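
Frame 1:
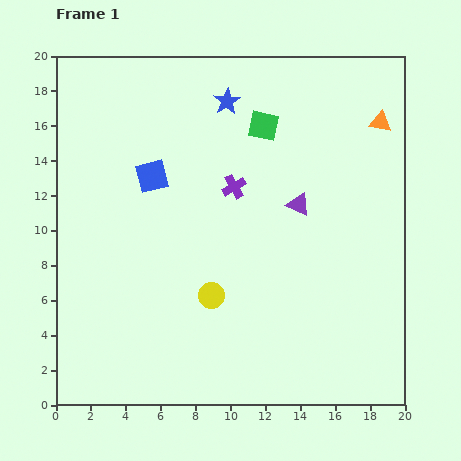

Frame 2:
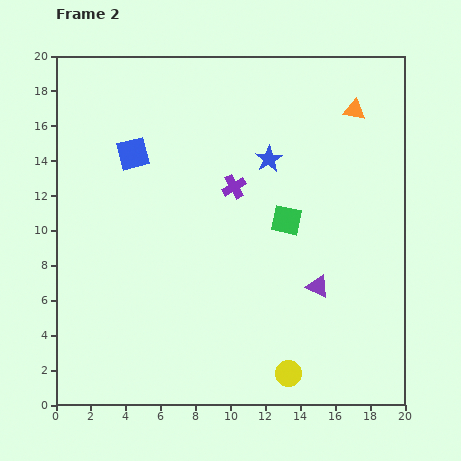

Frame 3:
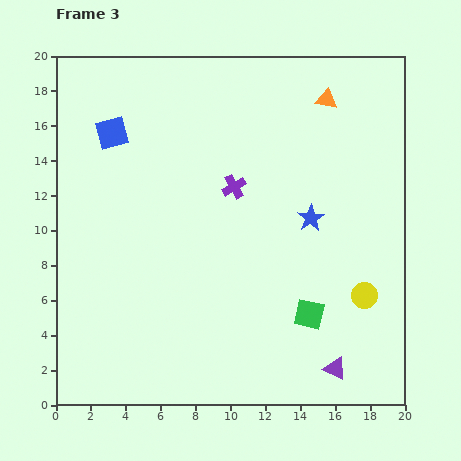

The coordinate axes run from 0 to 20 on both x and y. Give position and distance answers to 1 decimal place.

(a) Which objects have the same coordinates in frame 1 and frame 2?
the purple cross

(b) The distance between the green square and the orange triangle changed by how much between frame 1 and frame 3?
+5.6

Distance in frame 1: 6.7. Distance in frame 3: 12.3.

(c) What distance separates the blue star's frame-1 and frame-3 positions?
8.2

The blue star moved from (9.8, 17.4) to (14.6, 10.7), a distance of √(4.8² + 6.7²) ≈ 8.2.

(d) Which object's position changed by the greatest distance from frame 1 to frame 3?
the green square

(moved 11.1; next 9.6)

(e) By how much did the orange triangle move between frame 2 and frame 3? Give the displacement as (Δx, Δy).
(-1.6, 0.6)

The orange triangle was at (17.1, 16.9) in frame 2 and (15.5, 17.5) in frame 3.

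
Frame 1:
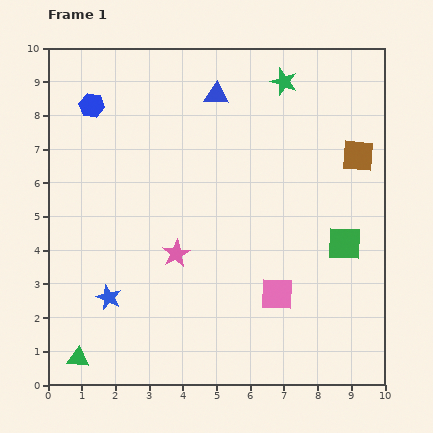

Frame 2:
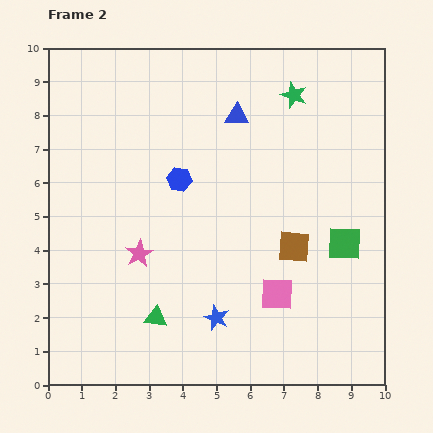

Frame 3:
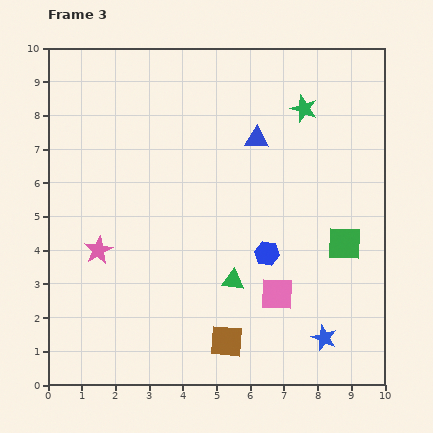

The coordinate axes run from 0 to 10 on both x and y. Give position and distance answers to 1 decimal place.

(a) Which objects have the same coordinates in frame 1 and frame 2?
the green square, the pink square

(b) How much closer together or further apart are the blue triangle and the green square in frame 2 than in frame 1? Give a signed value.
-0.8

Distance in frame 1: 5.8. Distance in frame 2: 5.0.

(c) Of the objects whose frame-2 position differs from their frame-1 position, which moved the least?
the green star

(moved 0.5)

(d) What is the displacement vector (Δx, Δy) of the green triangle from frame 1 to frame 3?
(4.6, 2.3)

The green triangle was at (0.9, 0.8) in frame 1 and (5.5, 3.1) in frame 3.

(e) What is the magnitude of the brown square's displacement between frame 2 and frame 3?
3.4

The brown square moved from (7.3, 4.1) to (5.3, 1.3), a distance of √(2.0² + 2.8²) ≈ 3.4.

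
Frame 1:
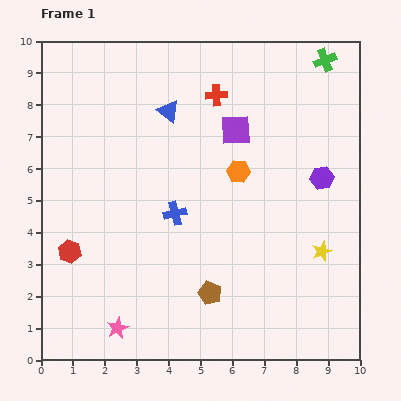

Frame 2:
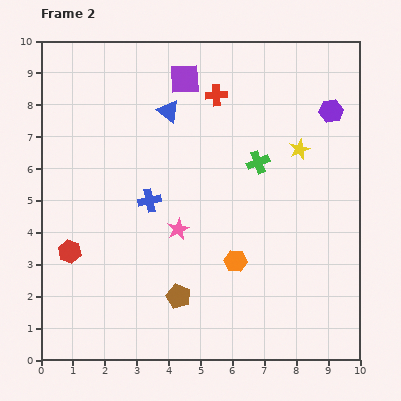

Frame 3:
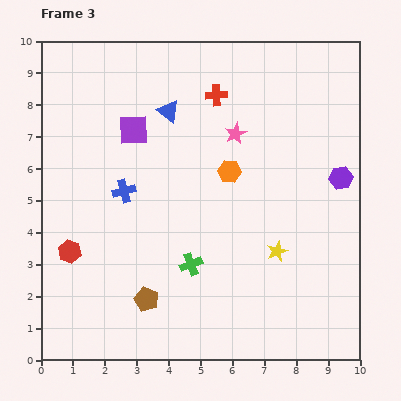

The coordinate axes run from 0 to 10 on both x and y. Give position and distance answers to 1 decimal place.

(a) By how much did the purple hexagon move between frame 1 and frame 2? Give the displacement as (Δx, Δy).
(0.3, 2.1)

The purple hexagon was at (8.8, 5.7) in frame 1 and (9.1, 7.8) in frame 2.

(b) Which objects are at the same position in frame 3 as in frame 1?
the red hexagon, the red cross, the blue triangle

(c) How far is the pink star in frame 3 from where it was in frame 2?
3.5

The pink star moved from (4.3, 4.1) to (6.1, 7.1), a distance of √(1.8² + 3.0²) ≈ 3.5.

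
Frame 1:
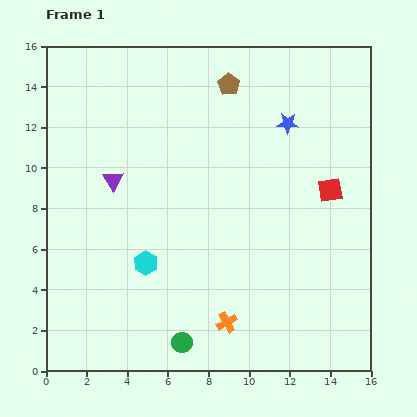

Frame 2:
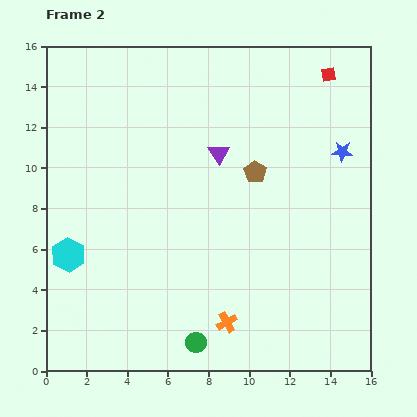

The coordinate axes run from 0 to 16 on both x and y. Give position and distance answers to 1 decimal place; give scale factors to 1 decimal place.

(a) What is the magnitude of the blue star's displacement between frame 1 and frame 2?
3.0

The blue star moved from (11.9, 12.2) to (14.6, 10.8), a distance of √(2.7² + 1.4²) ≈ 3.0.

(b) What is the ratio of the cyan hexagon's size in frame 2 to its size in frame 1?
1.4×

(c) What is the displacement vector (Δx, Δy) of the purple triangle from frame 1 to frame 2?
(5.2, 1.3)

The purple triangle was at (3.3, 9.4) in frame 1 and (8.5, 10.7) in frame 2.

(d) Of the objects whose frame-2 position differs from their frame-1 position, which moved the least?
the green circle

(moved 0.7)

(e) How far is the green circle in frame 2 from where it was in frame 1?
0.7

The green circle moved from (6.7, 1.4) to (7.4, 1.4), a distance of √(0.7² + 0.0²) ≈ 0.7.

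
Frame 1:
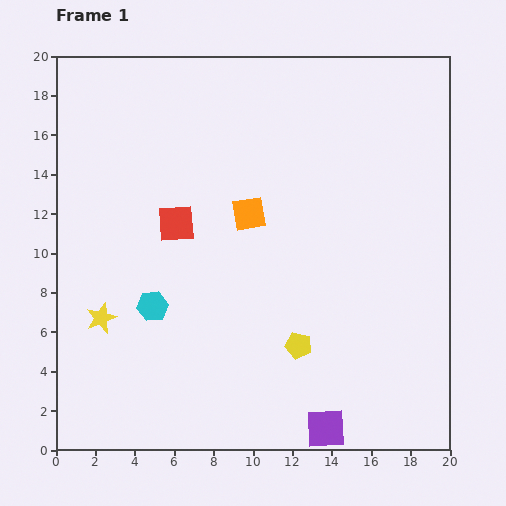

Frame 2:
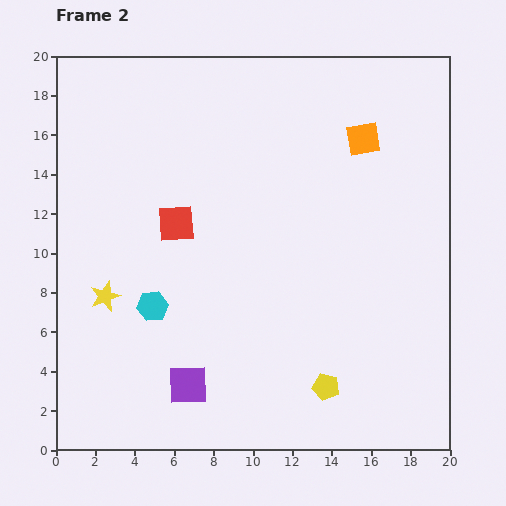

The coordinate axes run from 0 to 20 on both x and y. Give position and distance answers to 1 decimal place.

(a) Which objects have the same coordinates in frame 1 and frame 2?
the red square, the cyan hexagon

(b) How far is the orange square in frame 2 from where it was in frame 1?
6.9

The orange square moved from (9.8, 12.0) to (15.6, 15.8), a distance of √(5.8² + 3.8²) ≈ 6.9.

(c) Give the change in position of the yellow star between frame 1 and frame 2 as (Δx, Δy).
(0.2, 1.1)

The yellow star was at (2.3, 6.7) in frame 1 and (2.5, 7.8) in frame 2.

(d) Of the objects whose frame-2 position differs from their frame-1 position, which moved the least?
the yellow star

(moved 1.1)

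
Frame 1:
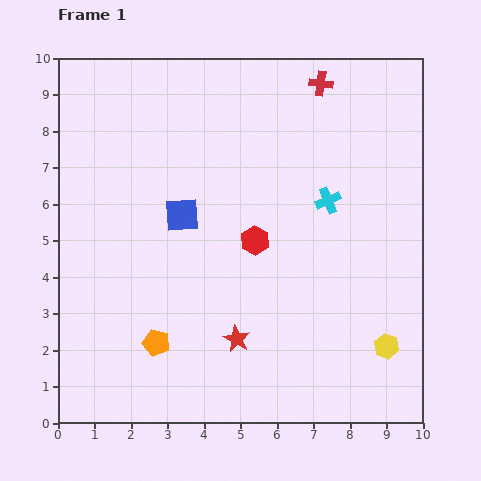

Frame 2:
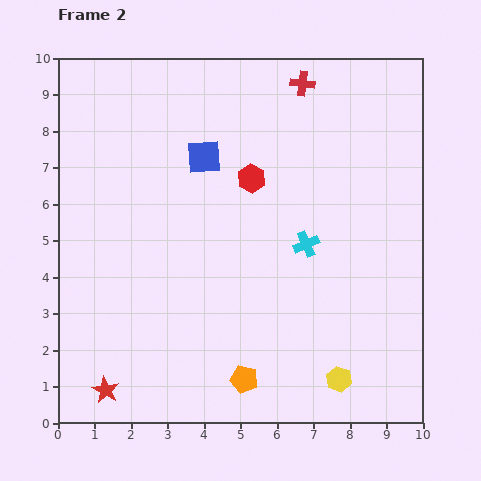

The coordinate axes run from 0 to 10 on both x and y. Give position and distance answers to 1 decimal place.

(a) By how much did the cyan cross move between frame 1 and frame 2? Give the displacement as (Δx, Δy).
(-0.6, -1.2)

The cyan cross was at (7.4, 6.1) in frame 1 and (6.8, 4.9) in frame 2.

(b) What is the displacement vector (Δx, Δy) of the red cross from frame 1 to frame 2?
(-0.5, 0.0)

The red cross was at (7.2, 9.3) in frame 1 and (6.7, 9.3) in frame 2.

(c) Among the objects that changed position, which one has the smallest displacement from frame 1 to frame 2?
the red cross

(moved 0.5)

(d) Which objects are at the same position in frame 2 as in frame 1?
none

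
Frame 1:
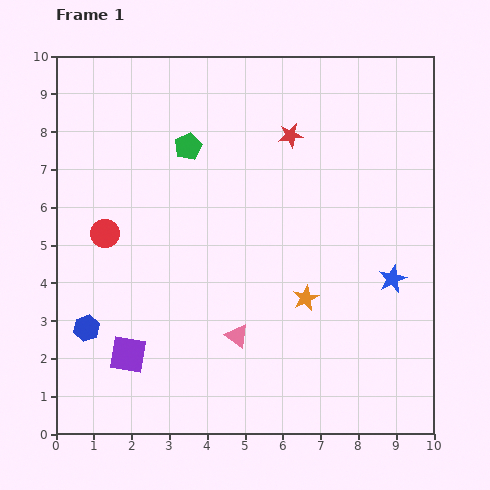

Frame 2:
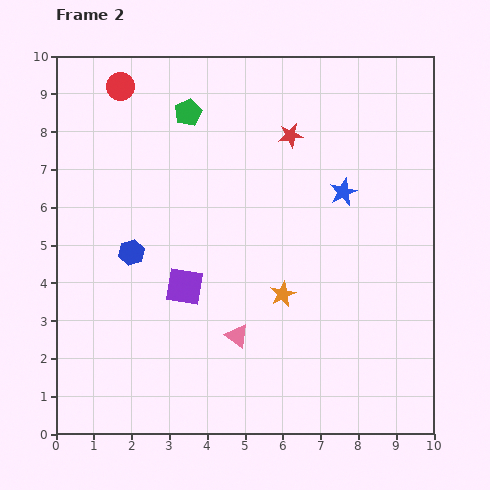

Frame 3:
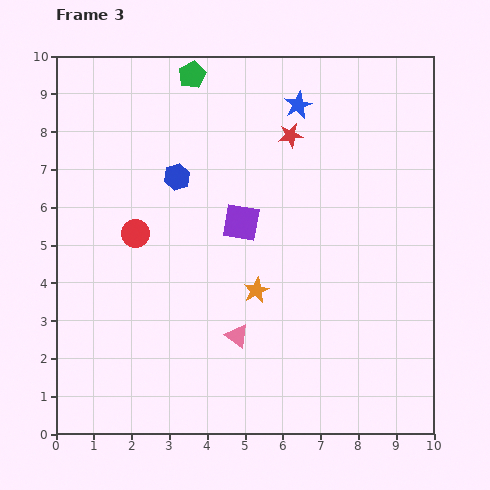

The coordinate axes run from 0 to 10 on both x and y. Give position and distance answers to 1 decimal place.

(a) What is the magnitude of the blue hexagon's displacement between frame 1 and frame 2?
2.3

The blue hexagon moved from (0.8, 2.8) to (2.0, 4.8), a distance of √(1.2² + 2.0²) ≈ 2.3.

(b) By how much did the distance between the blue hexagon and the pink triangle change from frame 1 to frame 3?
+0.5

Distance in frame 1: 4.0. Distance in frame 3: 4.5.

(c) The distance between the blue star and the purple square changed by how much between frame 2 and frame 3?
-1.5

Distance in frame 2: 4.9. Distance in frame 3: 3.4.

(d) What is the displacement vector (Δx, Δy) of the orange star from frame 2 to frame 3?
(-0.7, 0.1)

The orange star was at (6.0, 3.7) in frame 2 and (5.3, 3.8) in frame 3.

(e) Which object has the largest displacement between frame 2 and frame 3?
the red circle

(moved 3.9; next 2.6)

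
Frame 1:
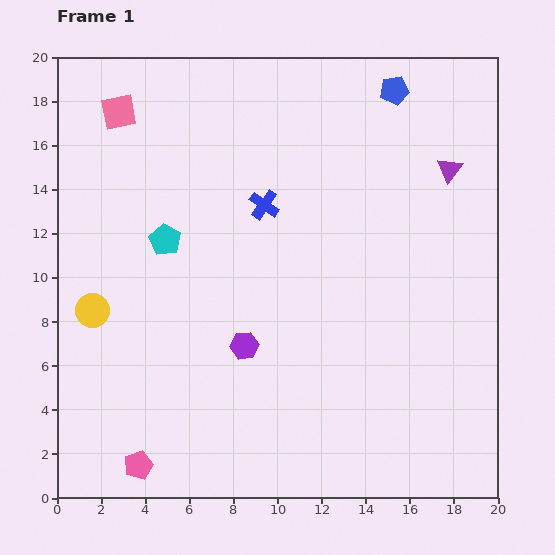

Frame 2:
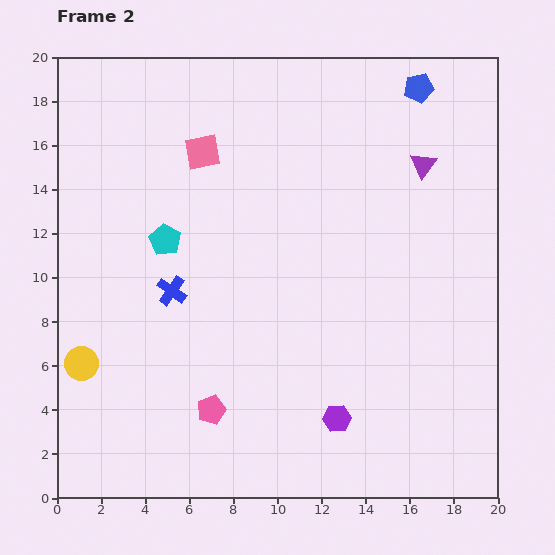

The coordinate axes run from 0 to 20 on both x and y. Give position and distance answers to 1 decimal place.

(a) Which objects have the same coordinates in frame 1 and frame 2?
the cyan pentagon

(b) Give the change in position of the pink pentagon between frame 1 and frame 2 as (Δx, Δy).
(3.3, 2.5)

The pink pentagon was at (3.7, 1.5) in frame 1 and (7.0, 4.0) in frame 2.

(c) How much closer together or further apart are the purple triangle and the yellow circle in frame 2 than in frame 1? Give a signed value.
+0.5

Distance in frame 1: 17.4. Distance in frame 2: 17.9.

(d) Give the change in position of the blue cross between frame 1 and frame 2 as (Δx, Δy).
(-4.2, -3.9)

The blue cross was at (9.4, 13.3) in frame 1 and (5.2, 9.4) in frame 2.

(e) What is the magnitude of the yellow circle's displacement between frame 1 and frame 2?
2.5

The yellow circle moved from (1.6, 8.5) to (1.1, 6.1), a distance of √(0.5² + 2.4²) ≈ 2.5.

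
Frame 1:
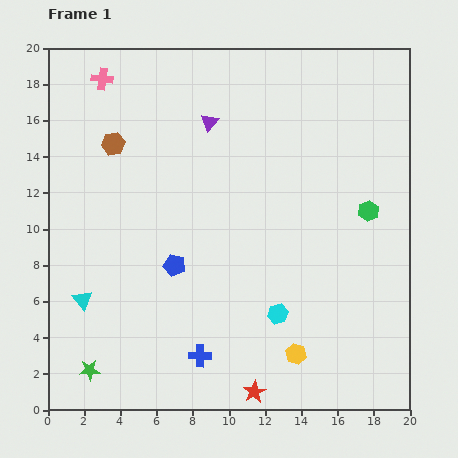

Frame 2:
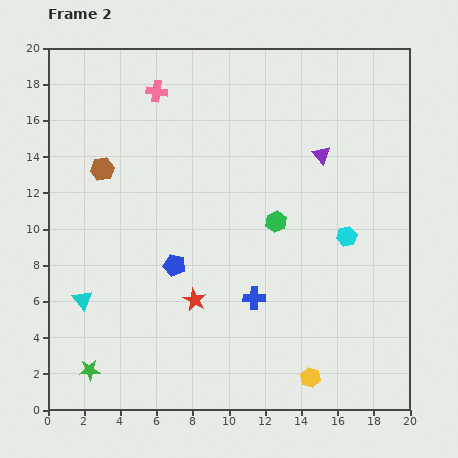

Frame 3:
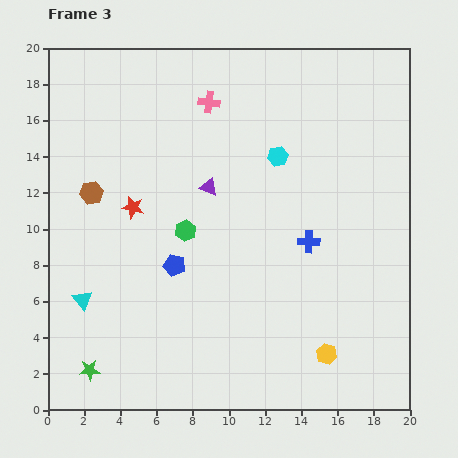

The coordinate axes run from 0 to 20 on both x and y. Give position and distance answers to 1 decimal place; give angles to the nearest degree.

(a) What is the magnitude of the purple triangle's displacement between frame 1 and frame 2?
6.5

The purple triangle moved from (8.9, 15.9) to (15.1, 14.1), a distance of √(6.2² + 1.8²) ≈ 6.5.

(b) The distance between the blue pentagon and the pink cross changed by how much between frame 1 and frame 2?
-1.3

Distance in frame 1: 11.0. Distance in frame 2: 9.7.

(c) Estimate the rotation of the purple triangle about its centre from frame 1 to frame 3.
50° counter-clockwise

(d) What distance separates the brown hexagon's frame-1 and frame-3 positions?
3.0

The brown hexagon moved from (3.6, 14.7) to (2.4, 12.0), a distance of √(1.2² + 2.7²) ≈ 3.0.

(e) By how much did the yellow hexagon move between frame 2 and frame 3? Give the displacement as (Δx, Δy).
(0.9, 1.3)

The yellow hexagon was at (14.5, 1.8) in frame 2 and (15.4, 3.1) in frame 3.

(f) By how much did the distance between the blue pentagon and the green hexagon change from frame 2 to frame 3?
-4.1

Distance in frame 2: 6.1. Distance in frame 3: 2.0.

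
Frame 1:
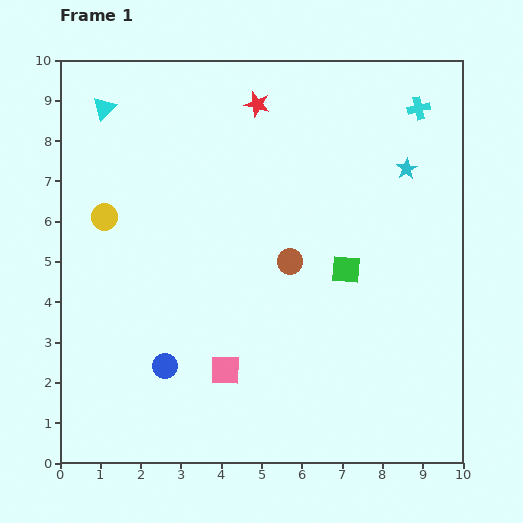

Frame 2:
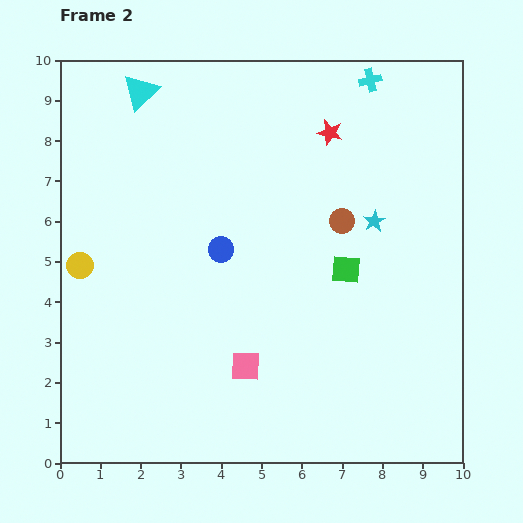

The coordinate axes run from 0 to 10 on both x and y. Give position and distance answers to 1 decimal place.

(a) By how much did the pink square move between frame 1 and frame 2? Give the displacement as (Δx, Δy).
(0.5, 0.1)

The pink square was at (4.1, 2.3) in frame 1 and (4.6, 2.4) in frame 2.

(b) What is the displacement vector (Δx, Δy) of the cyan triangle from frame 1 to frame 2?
(0.9, 0.4)

The cyan triangle was at (1.1, 8.8) in frame 1 and (2.0, 9.2) in frame 2.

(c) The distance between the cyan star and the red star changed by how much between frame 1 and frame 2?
-1.5

Distance in frame 1: 4.0. Distance in frame 2: 2.5.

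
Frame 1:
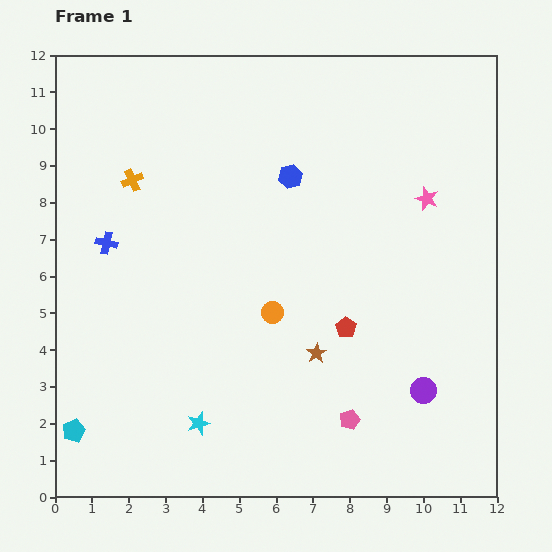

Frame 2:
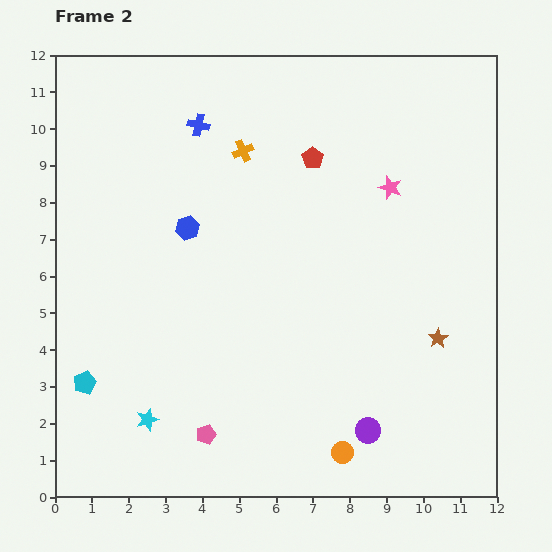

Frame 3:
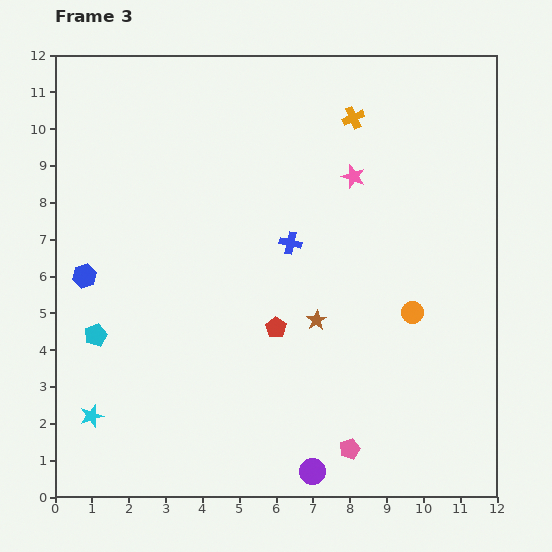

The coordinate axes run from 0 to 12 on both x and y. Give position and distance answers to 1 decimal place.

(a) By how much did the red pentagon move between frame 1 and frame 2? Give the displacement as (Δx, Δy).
(-0.9, 4.6)

The red pentagon was at (7.9, 4.6) in frame 1 and (7.0, 9.2) in frame 2.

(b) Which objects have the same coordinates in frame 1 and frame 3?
none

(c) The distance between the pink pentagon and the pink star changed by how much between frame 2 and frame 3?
-1.0

Distance in frame 2: 8.4. Distance in frame 3: 7.4.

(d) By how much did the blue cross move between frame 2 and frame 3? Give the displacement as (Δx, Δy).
(2.5, -3.2)

The blue cross was at (3.9, 10.1) in frame 2 and (6.4, 6.9) in frame 3.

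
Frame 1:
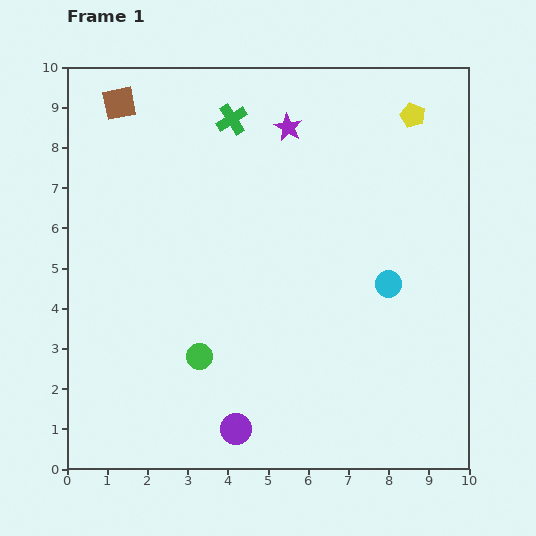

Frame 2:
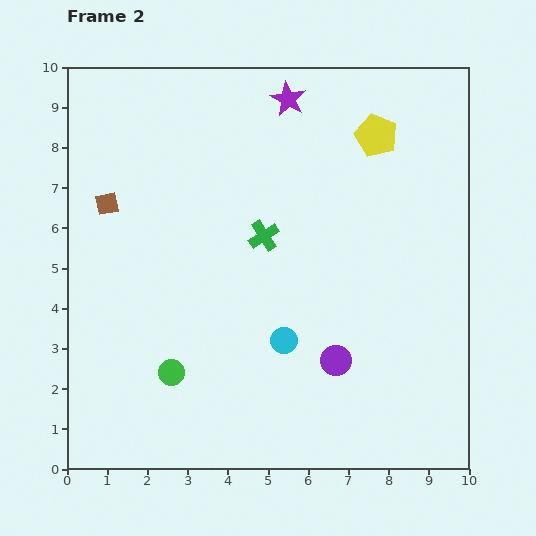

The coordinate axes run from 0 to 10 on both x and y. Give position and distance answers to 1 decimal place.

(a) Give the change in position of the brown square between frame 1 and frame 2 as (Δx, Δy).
(-0.3, -2.5)

The brown square was at (1.3, 9.1) in frame 1 and (1.0, 6.6) in frame 2.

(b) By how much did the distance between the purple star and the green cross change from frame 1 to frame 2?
+2.1

Distance in frame 1: 1.4. Distance in frame 2: 3.5.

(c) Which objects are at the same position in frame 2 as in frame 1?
none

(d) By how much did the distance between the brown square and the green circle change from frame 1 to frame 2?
-2.1

Distance in frame 1: 6.6. Distance in frame 2: 4.5.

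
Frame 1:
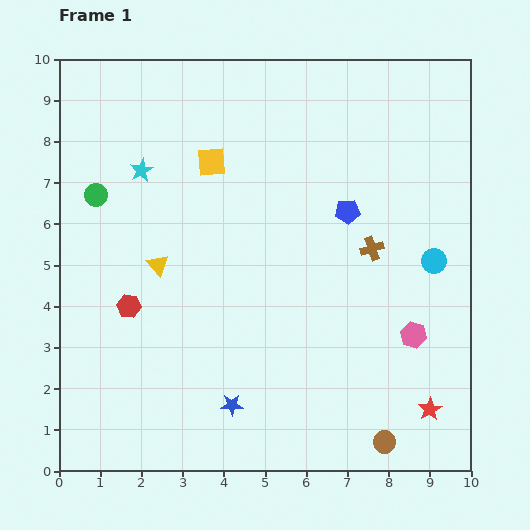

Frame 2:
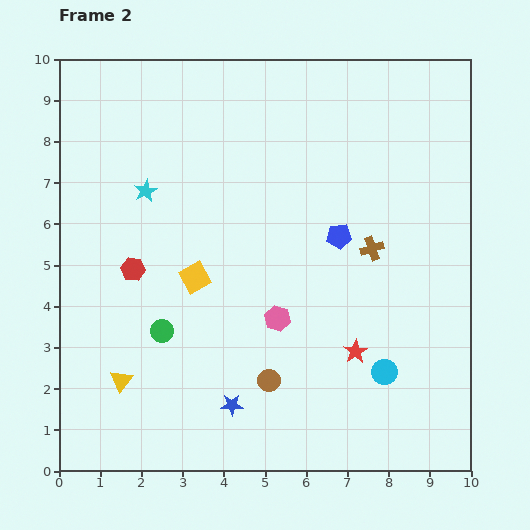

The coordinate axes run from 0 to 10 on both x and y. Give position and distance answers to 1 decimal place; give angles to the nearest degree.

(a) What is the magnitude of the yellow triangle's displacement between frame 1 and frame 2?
2.9

The yellow triangle moved from (2.4, 5.0) to (1.5, 2.2), a distance of √(0.9² + 2.8²) ≈ 2.9.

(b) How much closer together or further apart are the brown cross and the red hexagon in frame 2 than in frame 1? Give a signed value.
-0.3

Distance in frame 1: 6.1. Distance in frame 2: 5.8.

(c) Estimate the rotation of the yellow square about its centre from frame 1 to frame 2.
25° counter-clockwise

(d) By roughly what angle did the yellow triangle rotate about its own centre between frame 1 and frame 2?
19° clockwise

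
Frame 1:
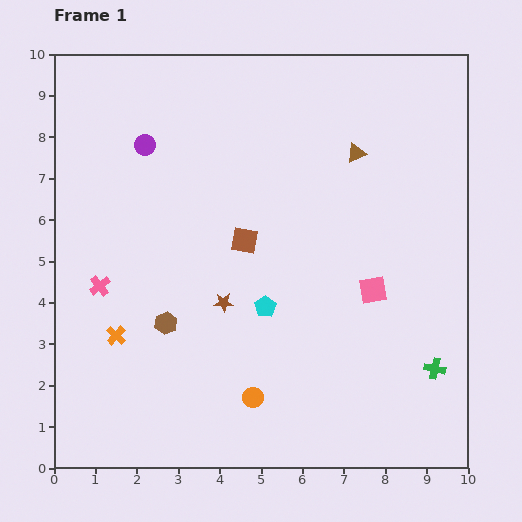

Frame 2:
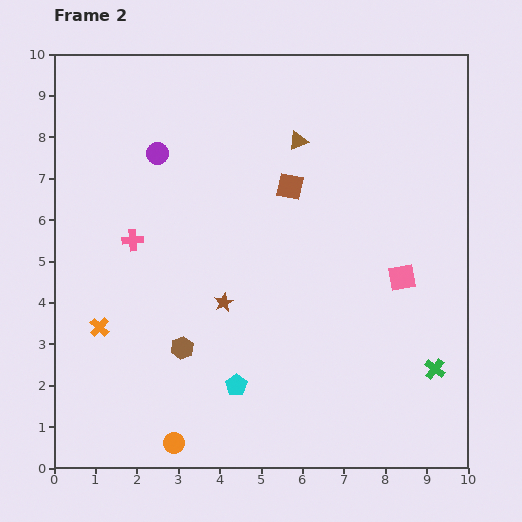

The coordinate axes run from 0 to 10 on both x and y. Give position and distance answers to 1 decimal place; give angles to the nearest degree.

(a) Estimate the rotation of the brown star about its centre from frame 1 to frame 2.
25° counter-clockwise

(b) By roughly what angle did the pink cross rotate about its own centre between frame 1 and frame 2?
34° clockwise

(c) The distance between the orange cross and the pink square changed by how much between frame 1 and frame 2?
+1.1

Distance in frame 1: 6.3. Distance in frame 2: 7.4.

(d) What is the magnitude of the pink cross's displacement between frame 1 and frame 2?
1.4

The pink cross moved from (1.1, 4.4) to (1.9, 5.5), a distance of √(0.8² + 1.1²) ≈ 1.4.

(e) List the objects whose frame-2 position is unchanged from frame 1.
the green cross, the brown star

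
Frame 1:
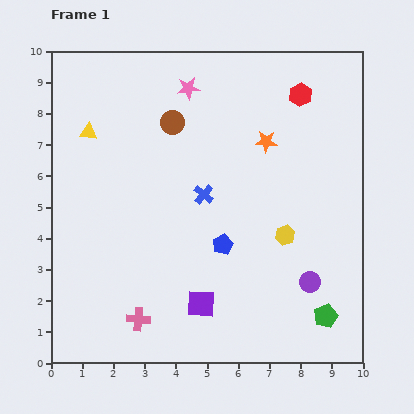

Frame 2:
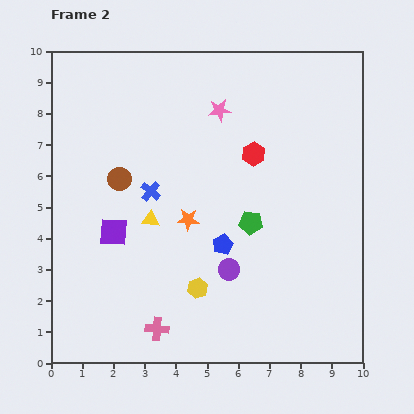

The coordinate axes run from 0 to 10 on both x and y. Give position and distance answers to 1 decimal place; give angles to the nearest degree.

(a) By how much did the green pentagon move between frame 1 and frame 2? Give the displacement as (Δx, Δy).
(-2.4, 3.0)

The green pentagon was at (8.8, 1.5) in frame 1 and (6.4, 4.5) in frame 2.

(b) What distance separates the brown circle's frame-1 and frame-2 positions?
2.5

The brown circle moved from (3.9, 7.7) to (2.2, 5.9), a distance of √(1.7² + 1.8²) ≈ 2.5.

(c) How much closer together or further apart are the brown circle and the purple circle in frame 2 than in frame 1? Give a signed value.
-2.2

Distance in frame 1: 6.7. Distance in frame 2: 4.5.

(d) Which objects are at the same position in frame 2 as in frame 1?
the blue pentagon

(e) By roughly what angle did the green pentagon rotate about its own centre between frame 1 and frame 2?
30° clockwise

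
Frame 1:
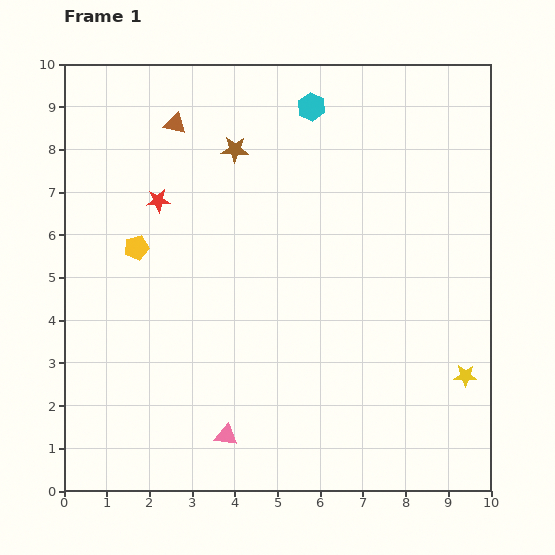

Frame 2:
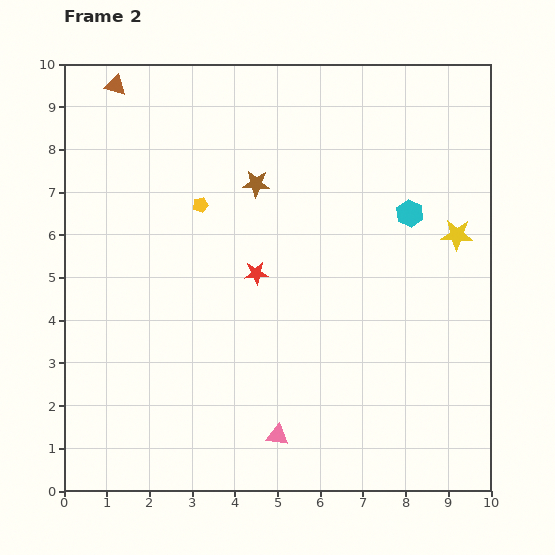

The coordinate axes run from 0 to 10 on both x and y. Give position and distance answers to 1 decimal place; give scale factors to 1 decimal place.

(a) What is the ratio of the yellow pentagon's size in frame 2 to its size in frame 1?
0.6×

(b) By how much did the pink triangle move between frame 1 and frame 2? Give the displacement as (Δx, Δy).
(1.2, 0.0)

The pink triangle was at (3.8, 1.3) in frame 1 and (5.0, 1.3) in frame 2.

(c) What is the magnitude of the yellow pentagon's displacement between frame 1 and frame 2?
1.8

The yellow pentagon moved from (1.7, 5.7) to (3.2, 6.7), a distance of √(1.5² + 1.0²) ≈ 1.8.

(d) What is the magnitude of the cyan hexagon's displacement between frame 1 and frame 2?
3.4

The cyan hexagon moved from (5.8, 9.0) to (8.1, 6.5), a distance of √(2.3² + 2.5²) ≈ 3.4.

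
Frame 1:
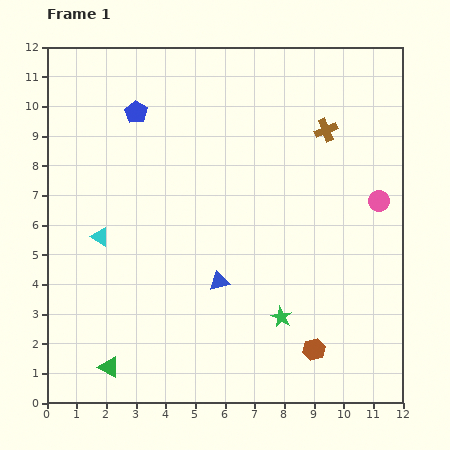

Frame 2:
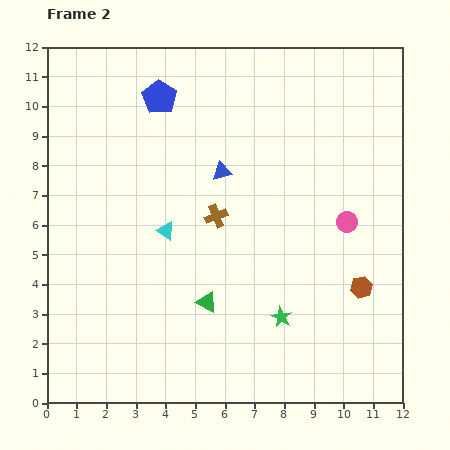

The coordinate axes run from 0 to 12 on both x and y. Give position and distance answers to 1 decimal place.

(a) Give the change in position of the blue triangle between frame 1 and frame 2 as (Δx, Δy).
(0.1, 3.7)

The blue triangle was at (5.8, 4.1) in frame 1 and (5.9, 7.8) in frame 2.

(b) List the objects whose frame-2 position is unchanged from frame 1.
the green star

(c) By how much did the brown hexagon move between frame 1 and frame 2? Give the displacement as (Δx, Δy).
(1.6, 2.1)

The brown hexagon was at (9.0, 1.8) in frame 1 and (10.6, 3.9) in frame 2.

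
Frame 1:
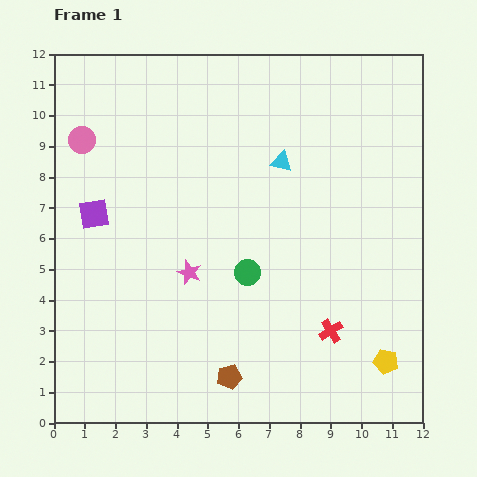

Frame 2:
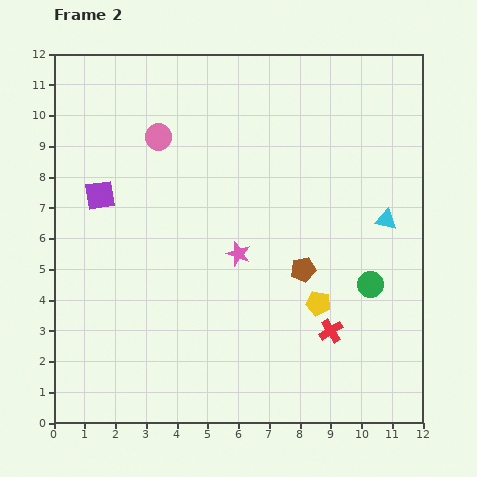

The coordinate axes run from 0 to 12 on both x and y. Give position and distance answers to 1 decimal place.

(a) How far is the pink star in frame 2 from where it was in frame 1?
1.7

The pink star moved from (4.4, 4.9) to (6.0, 5.5), a distance of √(1.6² + 0.6²) ≈ 1.7.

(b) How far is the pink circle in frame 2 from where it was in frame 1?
2.5

The pink circle moved from (0.9, 9.2) to (3.4, 9.3), a distance of √(2.5² + 0.1²) ≈ 2.5.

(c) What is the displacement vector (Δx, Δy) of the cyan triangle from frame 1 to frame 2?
(3.4, -1.9)

The cyan triangle was at (7.4, 8.5) in frame 1 and (10.8, 6.6) in frame 2.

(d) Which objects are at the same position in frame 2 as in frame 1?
the red cross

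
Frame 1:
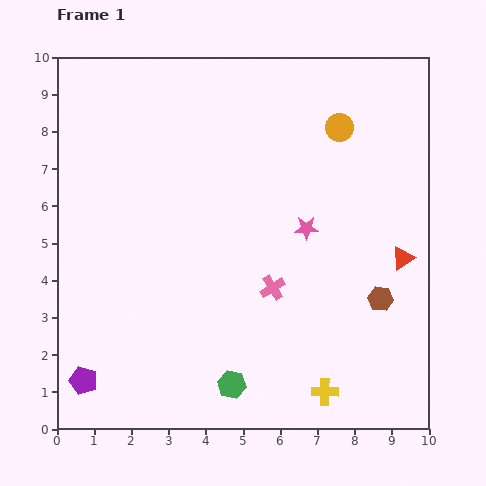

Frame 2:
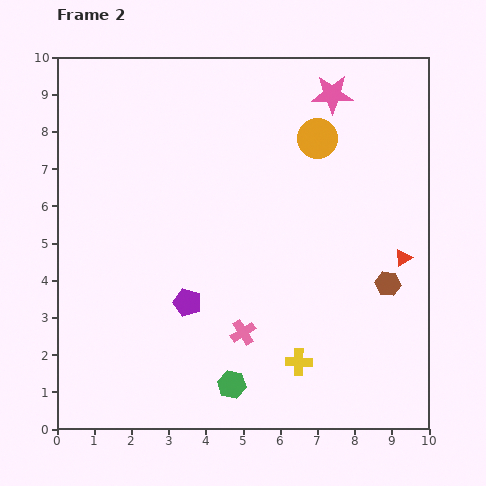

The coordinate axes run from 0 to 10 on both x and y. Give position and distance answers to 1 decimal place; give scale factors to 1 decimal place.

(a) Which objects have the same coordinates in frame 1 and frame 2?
the green hexagon, the red triangle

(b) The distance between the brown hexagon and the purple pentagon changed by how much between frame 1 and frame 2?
-2.9

Distance in frame 1: 8.3. Distance in frame 2: 5.4.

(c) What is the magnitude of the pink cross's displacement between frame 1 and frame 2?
1.4

The pink cross moved from (5.8, 3.8) to (5.0, 2.6), a distance of √(0.8² + 1.2²) ≈ 1.4.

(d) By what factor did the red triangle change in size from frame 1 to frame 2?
0.7×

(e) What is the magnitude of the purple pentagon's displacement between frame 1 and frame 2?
3.5

The purple pentagon moved from (0.7, 1.3) to (3.5, 3.4), a distance of √(2.8² + 2.1²) ≈ 3.5.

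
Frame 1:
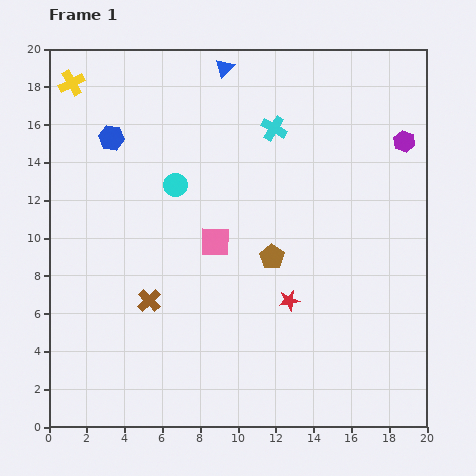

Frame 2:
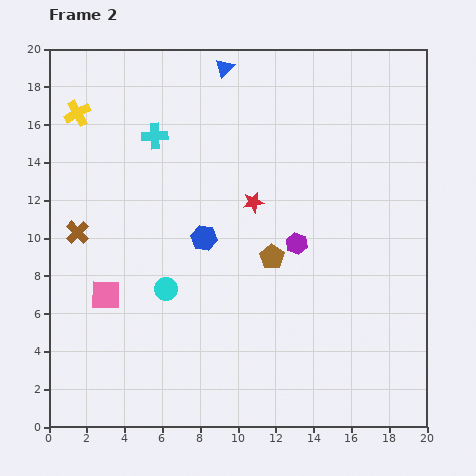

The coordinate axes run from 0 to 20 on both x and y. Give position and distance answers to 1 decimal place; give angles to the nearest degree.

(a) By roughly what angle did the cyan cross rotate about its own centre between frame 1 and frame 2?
33° counter-clockwise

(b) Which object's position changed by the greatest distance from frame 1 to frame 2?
the purple hexagon

(moved 7.9; next 7.2)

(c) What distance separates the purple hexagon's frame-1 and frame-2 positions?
7.9

The purple hexagon moved from (18.8, 15.1) to (13.1, 9.7), a distance of √(5.7² + 5.4²) ≈ 7.9.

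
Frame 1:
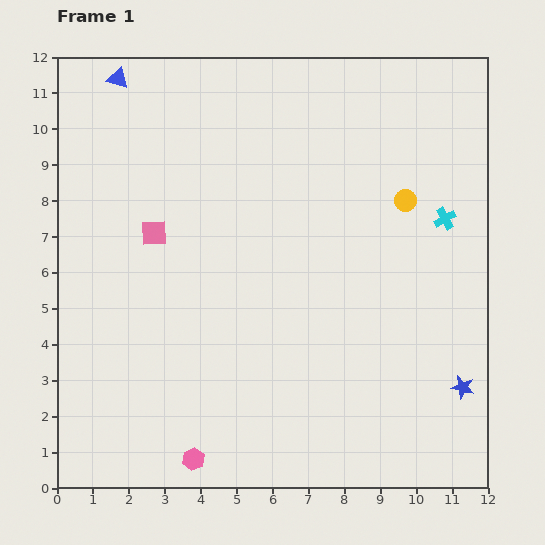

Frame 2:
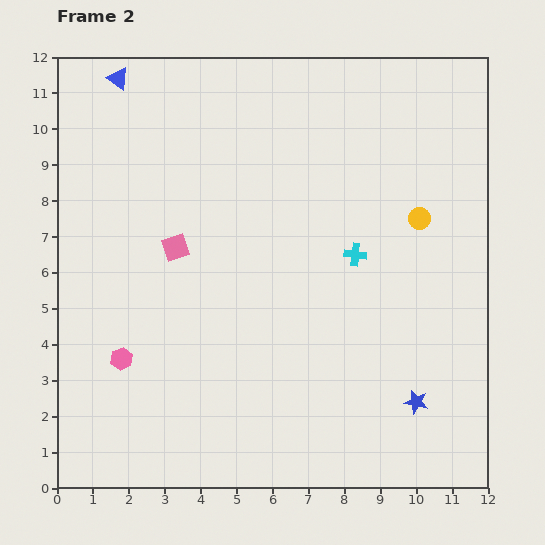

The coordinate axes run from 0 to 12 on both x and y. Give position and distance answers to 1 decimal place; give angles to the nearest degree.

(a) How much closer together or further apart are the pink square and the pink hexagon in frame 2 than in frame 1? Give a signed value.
-3.0

Distance in frame 1: 6.4. Distance in frame 2: 3.4.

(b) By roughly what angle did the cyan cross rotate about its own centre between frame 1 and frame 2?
36° clockwise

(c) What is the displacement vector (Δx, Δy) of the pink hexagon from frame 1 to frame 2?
(-2.0, 2.8)

The pink hexagon was at (3.8, 0.8) in frame 1 and (1.8, 3.6) in frame 2.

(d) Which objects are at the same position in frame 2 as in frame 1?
the blue triangle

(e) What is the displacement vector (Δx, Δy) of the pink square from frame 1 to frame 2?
(0.6, -0.4)

The pink square was at (2.7, 7.1) in frame 1 and (3.3, 6.7) in frame 2.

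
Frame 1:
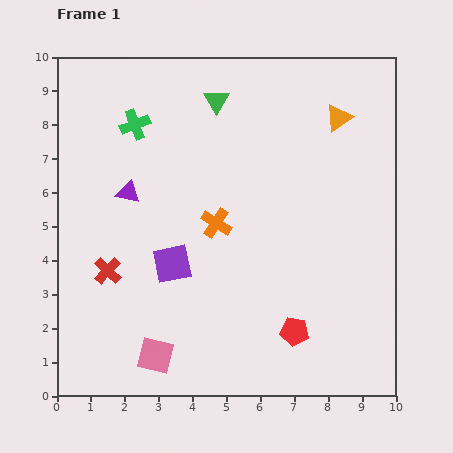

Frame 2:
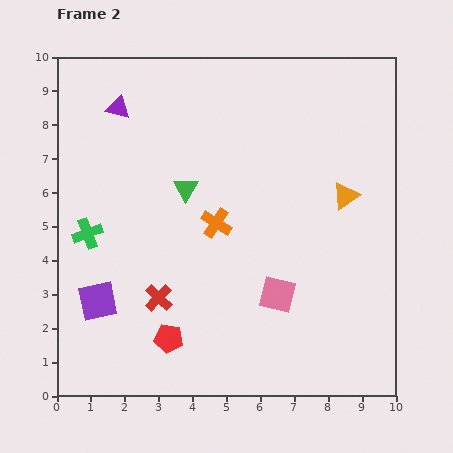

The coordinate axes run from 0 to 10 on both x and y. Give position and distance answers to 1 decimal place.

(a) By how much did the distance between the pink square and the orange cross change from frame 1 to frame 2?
-1.5

Distance in frame 1: 4.3. Distance in frame 2: 2.8.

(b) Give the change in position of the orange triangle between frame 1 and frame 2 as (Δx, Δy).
(0.2, -2.3)

The orange triangle was at (8.3, 8.2) in frame 1 and (8.5, 5.9) in frame 2.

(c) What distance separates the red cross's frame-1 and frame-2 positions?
1.7

The red cross moved from (1.5, 3.7) to (3.0, 2.9), a distance of √(1.5² + 0.8²) ≈ 1.7.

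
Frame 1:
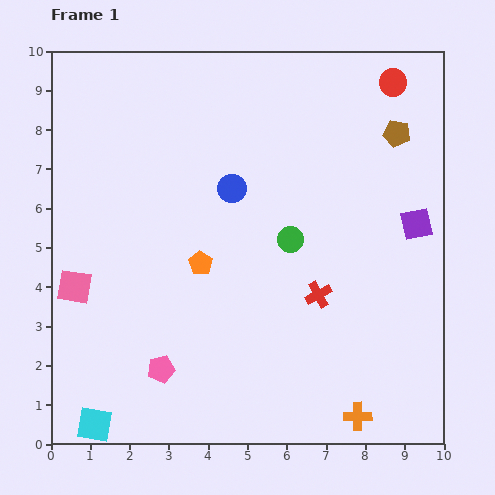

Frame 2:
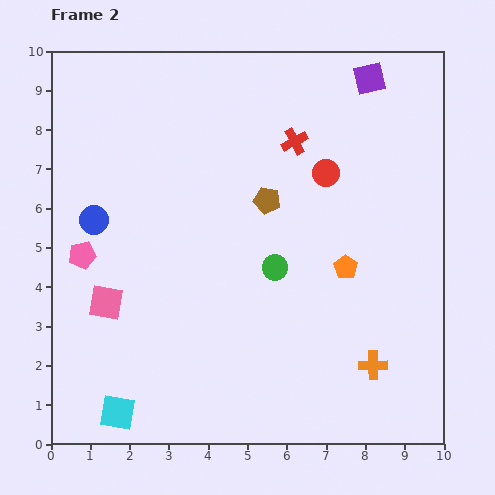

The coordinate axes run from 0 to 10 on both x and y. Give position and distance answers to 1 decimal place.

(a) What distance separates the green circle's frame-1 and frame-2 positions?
0.8

The green circle moved from (6.1, 5.2) to (5.7, 4.5), a distance of √(0.4² + 0.7²) ≈ 0.8.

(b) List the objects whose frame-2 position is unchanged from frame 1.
none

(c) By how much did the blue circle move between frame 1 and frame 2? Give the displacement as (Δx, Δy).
(-3.5, -0.8)

The blue circle was at (4.6, 6.5) in frame 1 and (1.1, 5.7) in frame 2.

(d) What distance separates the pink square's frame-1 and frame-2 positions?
0.9

The pink square moved from (0.6, 4.0) to (1.4, 3.6), a distance of √(0.8² + 0.4²) ≈ 0.9.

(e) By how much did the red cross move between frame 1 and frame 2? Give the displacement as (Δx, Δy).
(-0.6, 3.9)

The red cross was at (6.8, 3.8) in frame 1 and (6.2, 7.7) in frame 2.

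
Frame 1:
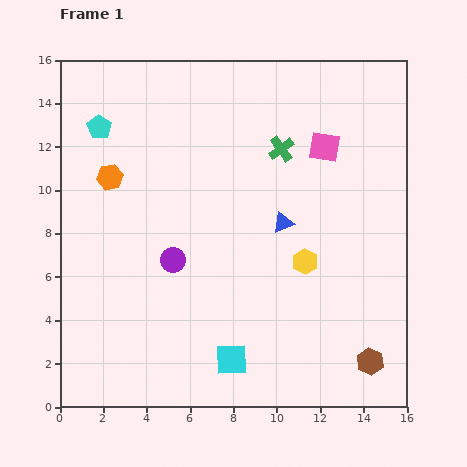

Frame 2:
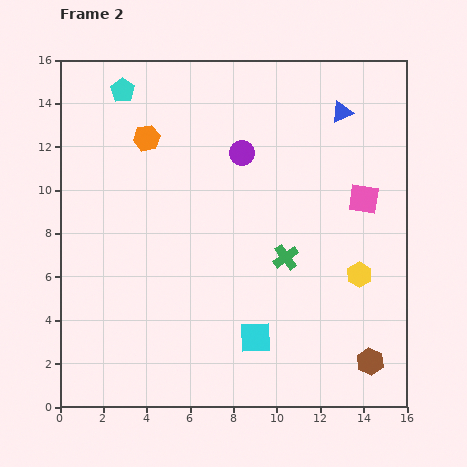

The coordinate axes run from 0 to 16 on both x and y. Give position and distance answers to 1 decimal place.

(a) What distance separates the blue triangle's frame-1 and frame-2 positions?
5.8

The blue triangle moved from (10.3, 8.5) to (13.0, 13.6), a distance of √(2.7² + 5.1²) ≈ 5.8.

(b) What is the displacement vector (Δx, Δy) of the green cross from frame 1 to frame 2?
(0.2, -5.0)

The green cross was at (10.2, 11.9) in frame 1 and (10.4, 6.9) in frame 2.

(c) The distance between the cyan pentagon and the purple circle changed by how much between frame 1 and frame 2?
-0.8

Distance in frame 1: 7.0. Distance in frame 2: 6.2.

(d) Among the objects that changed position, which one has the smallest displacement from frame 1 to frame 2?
the cyan square

(moved 1.5)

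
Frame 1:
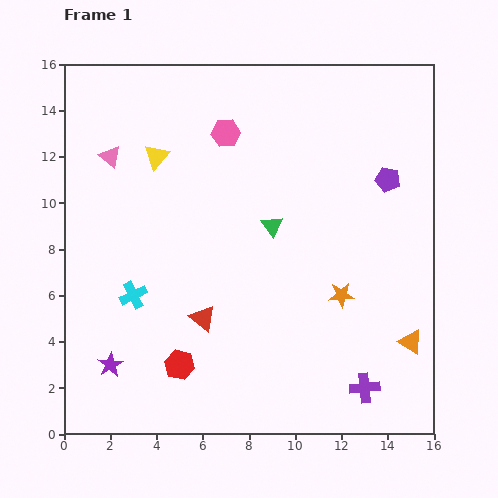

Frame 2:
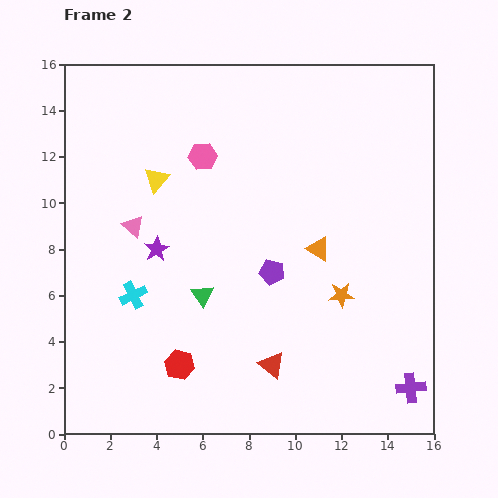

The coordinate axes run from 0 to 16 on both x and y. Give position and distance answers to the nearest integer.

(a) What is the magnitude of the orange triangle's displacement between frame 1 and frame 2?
6

The orange triangle moved from (15, 4) to (11, 8), a distance of √(4² + 4²) ≈ 6.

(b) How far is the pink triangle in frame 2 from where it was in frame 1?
3

The pink triangle moved from (2, 12) to (3, 9), a distance of √(1² + 3²) ≈ 3.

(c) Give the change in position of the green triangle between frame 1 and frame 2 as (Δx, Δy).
(-3, -3)

The green triangle was at (9, 9) in frame 1 and (6, 6) in frame 2.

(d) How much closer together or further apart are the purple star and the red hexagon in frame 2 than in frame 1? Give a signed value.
+2

Distance in frame 1: 3. Distance in frame 2: 5.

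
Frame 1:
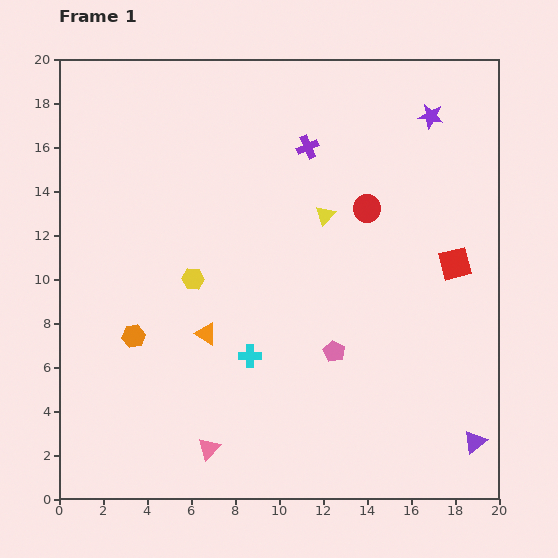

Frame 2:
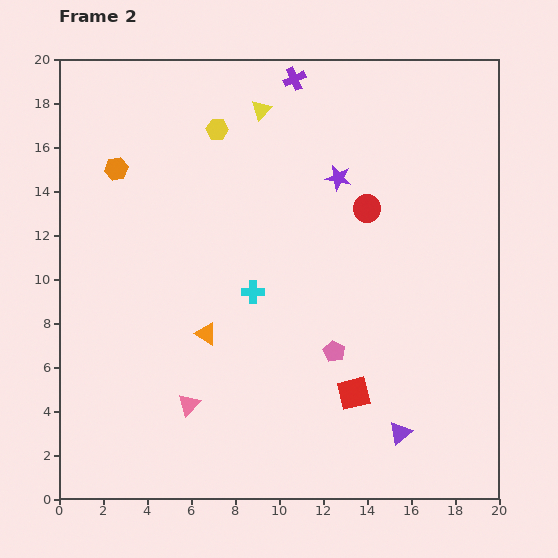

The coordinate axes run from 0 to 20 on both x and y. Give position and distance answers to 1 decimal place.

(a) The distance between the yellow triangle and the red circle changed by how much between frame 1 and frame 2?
+4.7

Distance in frame 1: 1.9. Distance in frame 2: 6.6.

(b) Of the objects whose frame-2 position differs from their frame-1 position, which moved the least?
the pink triangle

(moved 2.2)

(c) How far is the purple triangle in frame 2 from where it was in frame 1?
3.4

The purple triangle moved from (18.9, 2.6) to (15.5, 3.0), a distance of √(3.4² + 0.4²) ≈ 3.4.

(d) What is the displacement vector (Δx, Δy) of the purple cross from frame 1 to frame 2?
(-0.6, 3.1)

The purple cross was at (11.3, 16.0) in frame 1 and (10.7, 19.1) in frame 2.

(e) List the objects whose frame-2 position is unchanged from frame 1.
the pink pentagon, the red circle, the orange triangle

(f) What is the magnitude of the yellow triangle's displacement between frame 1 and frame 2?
5.6

The yellow triangle moved from (12.1, 12.9) to (9.2, 17.7), a distance of √(2.9² + 4.8²) ≈ 5.6.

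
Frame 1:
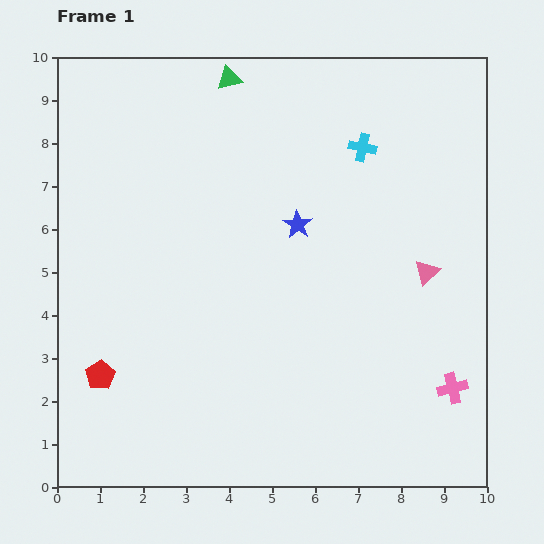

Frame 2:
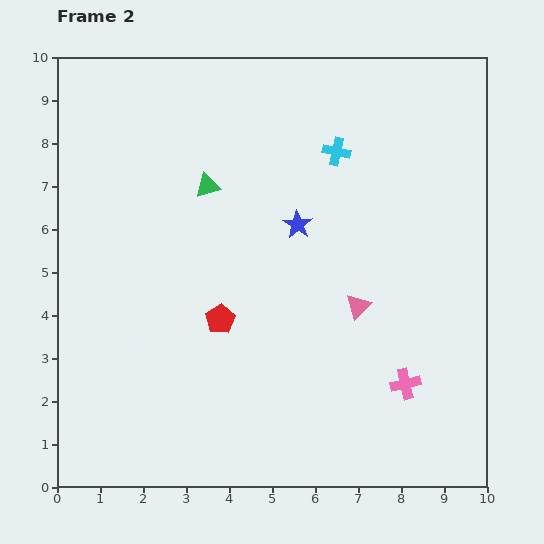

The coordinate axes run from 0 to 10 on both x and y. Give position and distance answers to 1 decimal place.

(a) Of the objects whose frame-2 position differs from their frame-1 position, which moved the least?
the cyan cross

(moved 0.6)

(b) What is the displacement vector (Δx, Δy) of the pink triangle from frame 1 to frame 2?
(-1.6, -0.8)

The pink triangle was at (8.6, 5.0) in frame 1 and (7.0, 4.2) in frame 2.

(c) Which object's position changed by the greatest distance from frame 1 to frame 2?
the red pentagon

(moved 3.1; next 2.5)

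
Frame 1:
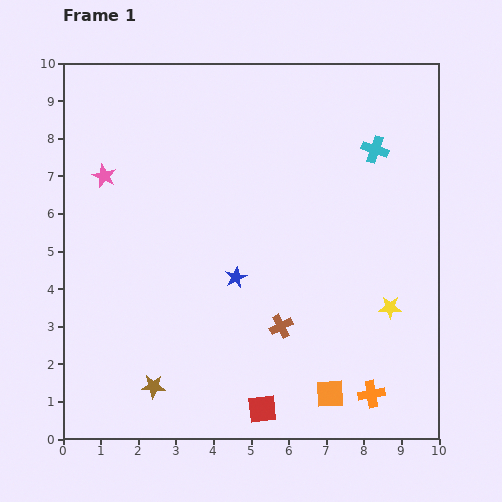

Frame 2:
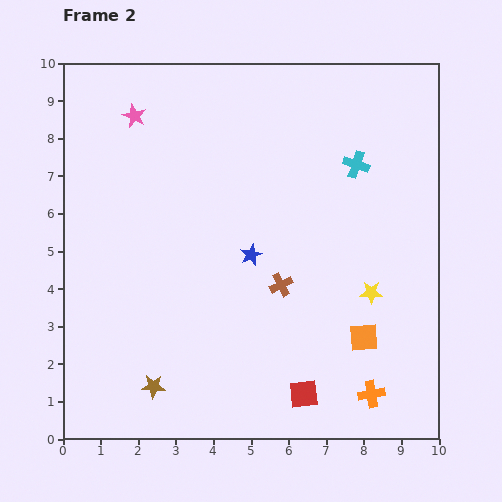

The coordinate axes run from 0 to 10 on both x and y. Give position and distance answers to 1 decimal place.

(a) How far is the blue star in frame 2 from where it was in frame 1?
0.7

The blue star moved from (4.6, 4.3) to (5.0, 4.9), a distance of √(0.4² + 0.6²) ≈ 0.7.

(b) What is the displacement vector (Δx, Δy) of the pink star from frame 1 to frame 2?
(0.8, 1.6)

The pink star was at (1.1, 7.0) in frame 1 and (1.9, 8.6) in frame 2.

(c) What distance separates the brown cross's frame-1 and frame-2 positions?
1.1

The brown cross moved from (5.8, 3.0) to (5.8, 4.1), a distance of √(0.0² + 1.1²) ≈ 1.1.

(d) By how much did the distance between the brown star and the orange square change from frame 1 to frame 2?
+1.0

Distance in frame 1: 4.7. Distance in frame 2: 5.7.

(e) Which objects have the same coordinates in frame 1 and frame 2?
the brown star, the orange cross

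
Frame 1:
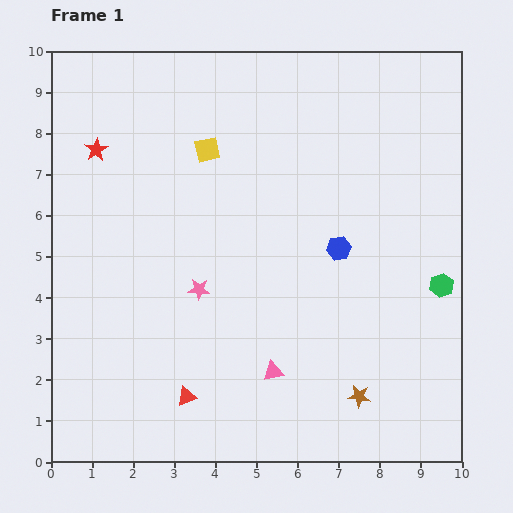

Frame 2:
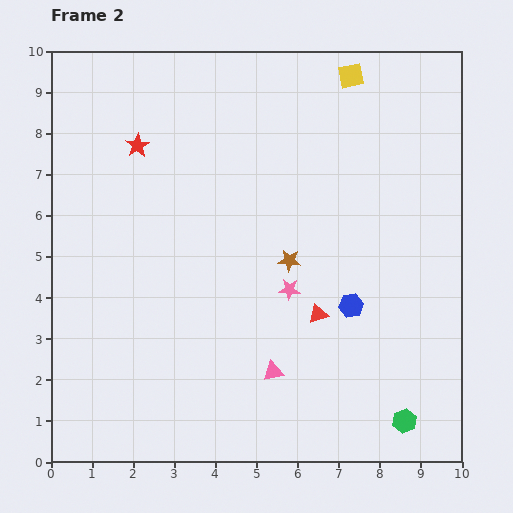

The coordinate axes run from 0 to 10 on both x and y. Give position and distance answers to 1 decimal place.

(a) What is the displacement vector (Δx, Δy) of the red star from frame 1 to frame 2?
(1.0, 0.1)

The red star was at (1.1, 7.6) in frame 1 and (2.1, 7.7) in frame 2.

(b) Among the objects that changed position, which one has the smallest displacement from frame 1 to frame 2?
the red star

(moved 1.0)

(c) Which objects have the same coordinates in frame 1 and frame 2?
the pink triangle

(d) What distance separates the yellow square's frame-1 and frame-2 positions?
3.9

The yellow square moved from (3.8, 7.6) to (7.3, 9.4), a distance of √(3.5² + 1.8²) ≈ 3.9.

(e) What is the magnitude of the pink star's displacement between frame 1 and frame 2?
2.2

The pink star moved from (3.6, 4.2) to (5.8, 4.2), a distance of √(2.2² + 0.0²) ≈ 2.2.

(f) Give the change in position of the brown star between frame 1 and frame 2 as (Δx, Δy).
(-1.7, 3.3)

The brown star was at (7.5, 1.6) in frame 1 and (5.8, 4.9) in frame 2.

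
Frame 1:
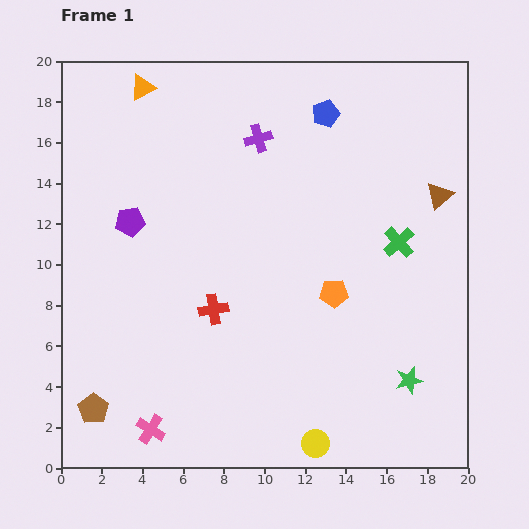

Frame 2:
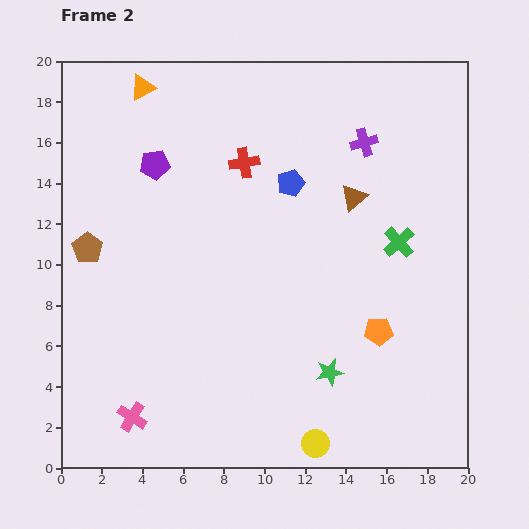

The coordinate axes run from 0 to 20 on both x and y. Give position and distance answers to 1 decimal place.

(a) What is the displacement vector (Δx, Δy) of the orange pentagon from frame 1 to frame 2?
(2.2, -1.9)

The orange pentagon was at (13.4, 8.6) in frame 1 and (15.6, 6.7) in frame 2.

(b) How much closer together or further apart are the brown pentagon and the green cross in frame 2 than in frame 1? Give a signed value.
-1.8

Distance in frame 1: 17.1. Distance in frame 2: 15.3.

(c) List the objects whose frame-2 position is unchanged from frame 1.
the green cross, the orange triangle, the yellow circle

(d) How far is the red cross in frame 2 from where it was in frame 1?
7.4

The red cross moved from (7.5, 7.8) to (9.0, 15.0), a distance of √(1.5² + 7.2²) ≈ 7.4.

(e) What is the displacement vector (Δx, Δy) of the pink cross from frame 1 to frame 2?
(-0.9, 0.6)

The pink cross was at (4.4, 1.9) in frame 1 and (3.5, 2.5) in frame 2.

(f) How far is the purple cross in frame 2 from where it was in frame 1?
5.2

The purple cross moved from (9.7, 16.2) to (14.9, 16.0), a distance of √(5.2² + 0.2²) ≈ 5.2.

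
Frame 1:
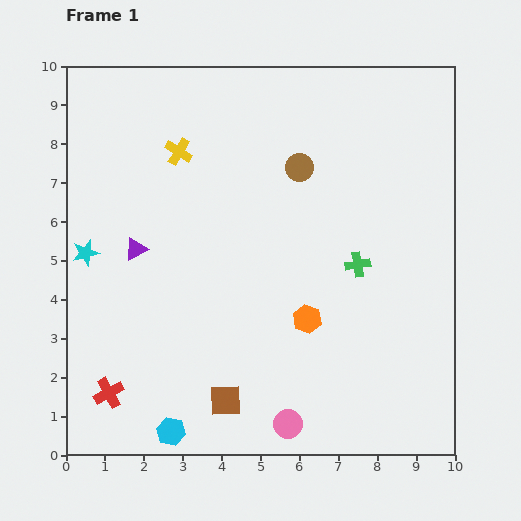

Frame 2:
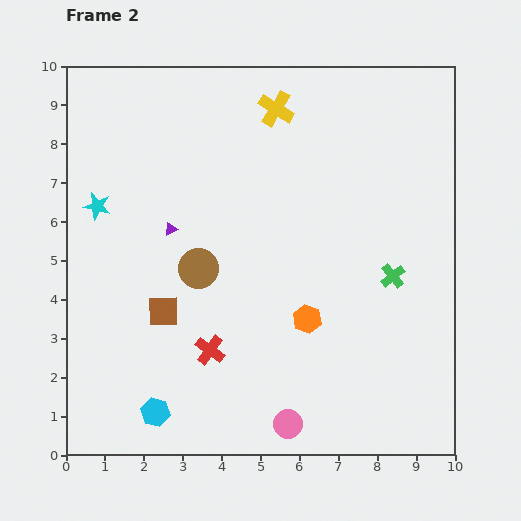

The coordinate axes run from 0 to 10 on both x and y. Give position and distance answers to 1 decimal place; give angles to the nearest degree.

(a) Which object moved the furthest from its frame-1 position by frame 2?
the brown circle

(moved 3.7; next 2.8)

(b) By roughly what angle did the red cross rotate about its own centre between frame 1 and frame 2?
26° counter-clockwise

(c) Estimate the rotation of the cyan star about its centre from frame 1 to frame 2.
26° clockwise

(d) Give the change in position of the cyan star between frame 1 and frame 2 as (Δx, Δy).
(0.3, 1.2)

The cyan star was at (0.5, 5.2) in frame 1 and (0.8, 6.4) in frame 2.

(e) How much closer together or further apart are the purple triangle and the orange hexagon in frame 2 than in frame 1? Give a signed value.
-0.6

Distance in frame 1: 4.8. Distance in frame 2: 4.2.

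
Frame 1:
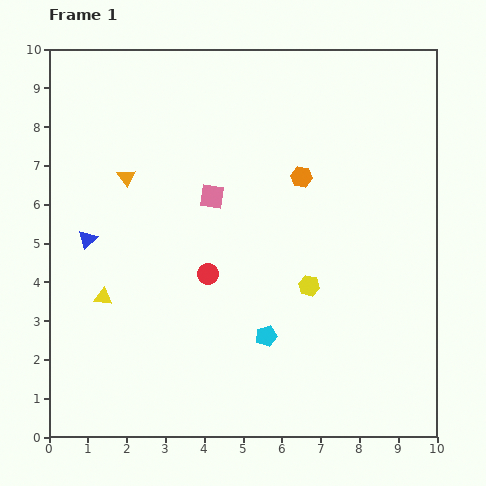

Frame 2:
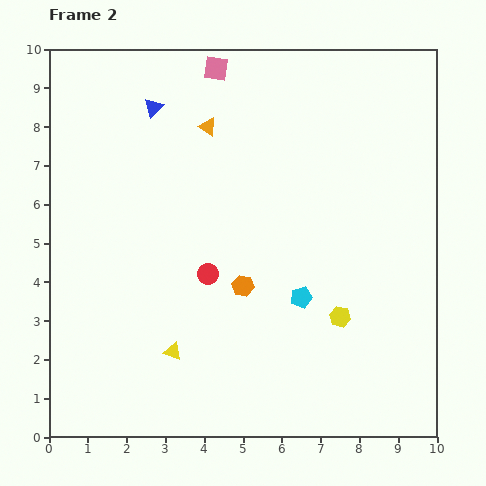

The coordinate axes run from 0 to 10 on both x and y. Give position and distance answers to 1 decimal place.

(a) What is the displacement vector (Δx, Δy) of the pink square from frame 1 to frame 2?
(0.1, 3.3)

The pink square was at (4.2, 6.2) in frame 1 and (4.3, 9.5) in frame 2.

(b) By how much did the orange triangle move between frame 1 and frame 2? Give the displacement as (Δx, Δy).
(2.1, 1.3)

The orange triangle was at (2.0, 6.7) in frame 1 and (4.1, 8.0) in frame 2.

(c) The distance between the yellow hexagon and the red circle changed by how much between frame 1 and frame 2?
+1.0

Distance in frame 1: 2.6. Distance in frame 2: 3.6.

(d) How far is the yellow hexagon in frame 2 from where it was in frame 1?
1.1

The yellow hexagon moved from (6.7, 3.9) to (7.5, 3.1), a distance of √(0.8² + 0.8²) ≈ 1.1.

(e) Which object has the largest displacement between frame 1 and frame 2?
the blue triangle

(moved 3.8; next 3.3)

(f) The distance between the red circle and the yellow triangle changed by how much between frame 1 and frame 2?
-0.6

Distance in frame 1: 2.8. Distance in frame 2: 2.2.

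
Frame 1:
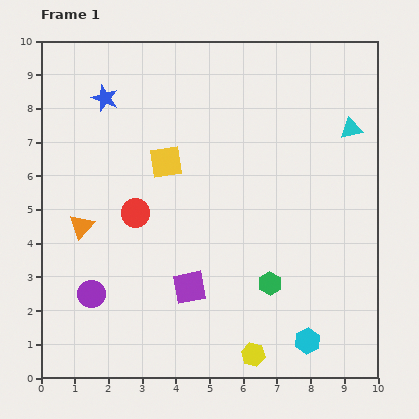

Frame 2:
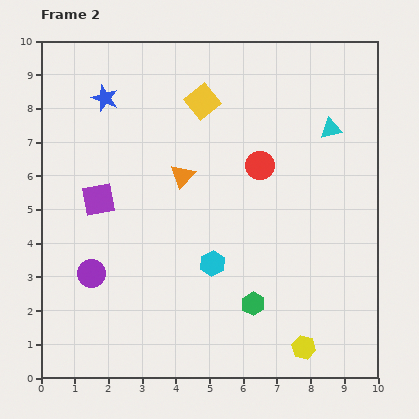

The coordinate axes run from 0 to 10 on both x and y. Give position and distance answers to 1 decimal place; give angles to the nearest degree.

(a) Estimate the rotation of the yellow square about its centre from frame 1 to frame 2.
31° counter-clockwise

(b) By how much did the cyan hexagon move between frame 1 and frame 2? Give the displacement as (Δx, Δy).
(-2.8, 2.3)

The cyan hexagon was at (7.9, 1.1) in frame 1 and (5.1, 3.4) in frame 2.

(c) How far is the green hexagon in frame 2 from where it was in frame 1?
0.8

The green hexagon moved from (6.8, 2.8) to (6.3, 2.2), a distance of √(0.5² + 0.6²) ≈ 0.8.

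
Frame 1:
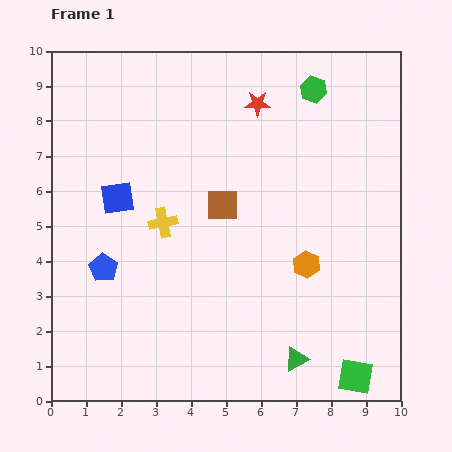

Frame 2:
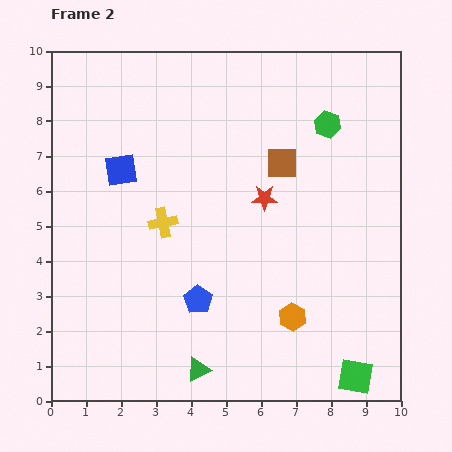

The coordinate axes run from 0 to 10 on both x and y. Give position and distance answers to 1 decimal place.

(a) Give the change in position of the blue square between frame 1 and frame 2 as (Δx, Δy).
(0.1, 0.8)

The blue square was at (1.9, 5.8) in frame 1 and (2.0, 6.6) in frame 2.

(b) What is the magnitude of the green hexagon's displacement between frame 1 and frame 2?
1.1

The green hexagon moved from (7.5, 8.9) to (7.9, 7.9), a distance of √(0.4² + 1.0²) ≈ 1.1.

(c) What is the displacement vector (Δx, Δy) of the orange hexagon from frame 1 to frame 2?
(-0.4, -1.5)

The orange hexagon was at (7.3, 3.9) in frame 1 and (6.9, 2.4) in frame 2.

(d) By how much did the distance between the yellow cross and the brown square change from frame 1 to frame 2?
+2.0

Distance in frame 1: 1.8. Distance in frame 2: 3.8.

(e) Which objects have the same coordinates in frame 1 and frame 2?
the yellow cross, the green square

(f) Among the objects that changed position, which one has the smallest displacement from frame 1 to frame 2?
the blue square

(moved 0.8)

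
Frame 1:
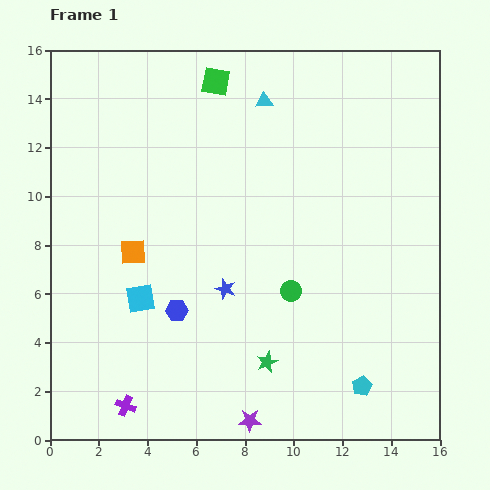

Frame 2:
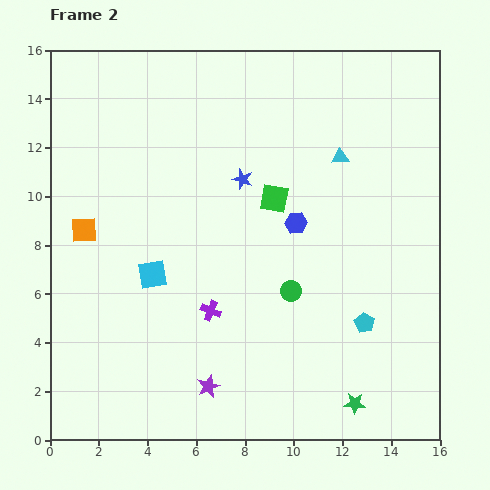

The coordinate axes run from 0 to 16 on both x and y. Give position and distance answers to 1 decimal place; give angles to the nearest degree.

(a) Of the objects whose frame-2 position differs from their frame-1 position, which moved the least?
the cyan square

(moved 1.1)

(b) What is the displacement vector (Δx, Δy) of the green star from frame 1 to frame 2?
(3.6, -1.7)

The green star was at (8.9, 3.2) in frame 1 and (12.5, 1.5) in frame 2.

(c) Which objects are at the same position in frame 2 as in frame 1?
the green circle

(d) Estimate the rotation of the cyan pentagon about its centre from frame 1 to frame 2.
15° counter-clockwise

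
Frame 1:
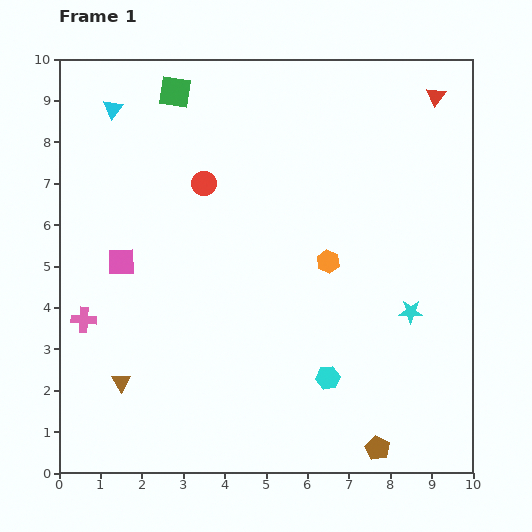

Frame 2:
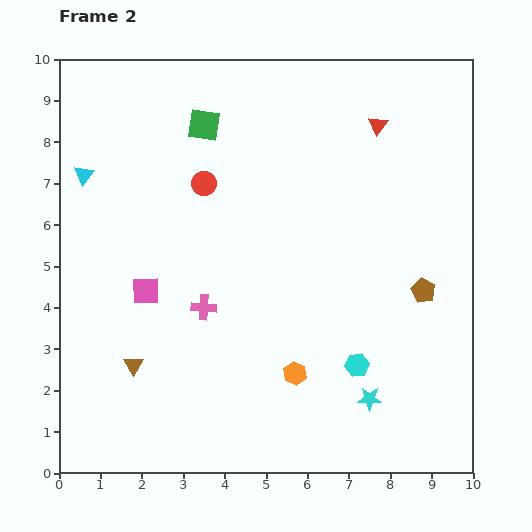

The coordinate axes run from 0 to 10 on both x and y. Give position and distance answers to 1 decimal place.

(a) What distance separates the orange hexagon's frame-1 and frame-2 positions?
2.8

The orange hexagon moved from (6.5, 5.1) to (5.7, 2.4), a distance of √(0.8² + 2.7²) ≈ 2.8.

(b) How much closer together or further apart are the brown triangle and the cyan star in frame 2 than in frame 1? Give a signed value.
-1.4

Distance in frame 1: 7.2. Distance in frame 2: 5.8.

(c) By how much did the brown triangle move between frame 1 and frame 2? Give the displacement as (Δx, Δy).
(0.3, 0.4)

The brown triangle was at (1.5, 2.2) in frame 1 and (1.8, 2.6) in frame 2.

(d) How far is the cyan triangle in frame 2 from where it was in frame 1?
1.7

The cyan triangle moved from (1.3, 8.8) to (0.6, 7.2), a distance of √(0.7² + 1.6²) ≈ 1.7.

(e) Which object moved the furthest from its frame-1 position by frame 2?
the brown pentagon

(moved 4.0; next 2.9)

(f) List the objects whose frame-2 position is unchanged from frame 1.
the red circle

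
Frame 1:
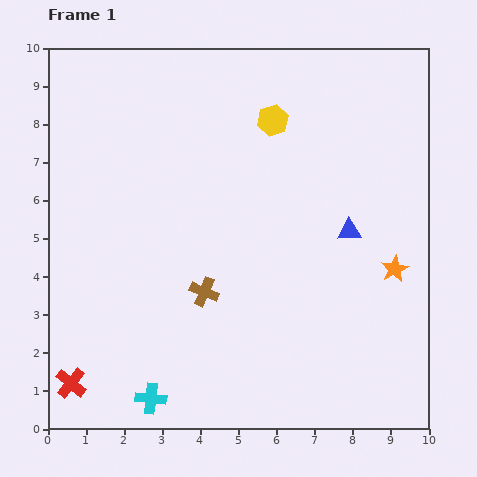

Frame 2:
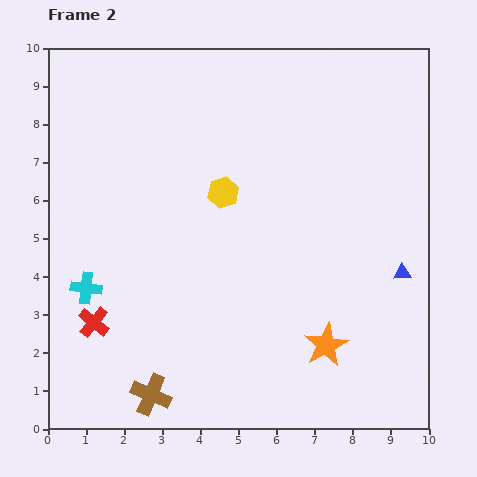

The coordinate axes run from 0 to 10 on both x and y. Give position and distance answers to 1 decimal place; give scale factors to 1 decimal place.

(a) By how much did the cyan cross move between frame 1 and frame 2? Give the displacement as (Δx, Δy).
(-1.7, 2.9)

The cyan cross was at (2.7, 0.8) in frame 1 and (1.0, 3.7) in frame 2.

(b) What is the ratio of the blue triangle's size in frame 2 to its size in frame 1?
0.8×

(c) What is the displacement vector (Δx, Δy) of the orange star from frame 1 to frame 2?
(-1.8, -2.0)

The orange star was at (9.1, 4.2) in frame 1 and (7.3, 2.2) in frame 2.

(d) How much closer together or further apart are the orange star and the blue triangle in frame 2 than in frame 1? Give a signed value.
+1.2

Distance in frame 1: 1.6. Distance in frame 2: 2.8.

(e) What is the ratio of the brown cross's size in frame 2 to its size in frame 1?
1.4×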